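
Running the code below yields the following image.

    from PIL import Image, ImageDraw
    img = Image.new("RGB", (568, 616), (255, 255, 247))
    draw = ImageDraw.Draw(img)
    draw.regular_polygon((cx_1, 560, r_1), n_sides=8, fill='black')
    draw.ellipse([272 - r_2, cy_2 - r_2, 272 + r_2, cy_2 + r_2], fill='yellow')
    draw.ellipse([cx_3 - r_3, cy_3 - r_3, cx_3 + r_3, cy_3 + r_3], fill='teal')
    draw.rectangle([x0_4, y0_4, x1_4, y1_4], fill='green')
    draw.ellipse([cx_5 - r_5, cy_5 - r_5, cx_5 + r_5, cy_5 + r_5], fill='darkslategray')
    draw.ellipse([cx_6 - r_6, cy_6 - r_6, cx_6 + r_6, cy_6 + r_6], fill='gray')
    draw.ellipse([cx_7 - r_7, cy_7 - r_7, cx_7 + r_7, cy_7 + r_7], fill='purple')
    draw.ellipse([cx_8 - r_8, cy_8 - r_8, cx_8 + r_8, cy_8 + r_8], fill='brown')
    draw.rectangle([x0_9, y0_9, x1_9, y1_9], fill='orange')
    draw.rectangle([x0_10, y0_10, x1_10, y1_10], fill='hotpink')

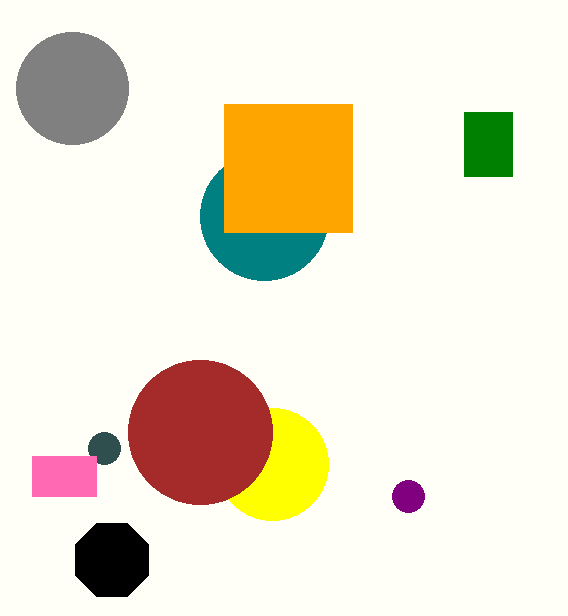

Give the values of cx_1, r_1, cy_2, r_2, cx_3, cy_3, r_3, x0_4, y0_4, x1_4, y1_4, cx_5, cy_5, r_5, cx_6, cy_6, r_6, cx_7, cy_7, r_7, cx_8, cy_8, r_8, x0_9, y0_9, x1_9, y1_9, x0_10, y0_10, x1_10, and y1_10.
cx_1 = 112; r_1 = 40; cy_2 = 464; r_2 = 56; cx_3 = 264; cy_3 = 216; r_3 = 64; x0_4 = 464; y0_4 = 112; x1_4 = 512; y1_4 = 176; cx_5 = 104; cy_5 = 448; r_5 = 16; cx_6 = 72; cy_6 = 88; r_6 = 56; cx_7 = 408; cy_7 = 496; r_7 = 16; cx_8 = 200; cy_8 = 432; r_8 = 72; x0_9 = 224; y0_9 = 104; x1_9 = 352; y1_9 = 232; x0_10 = 32; y0_10 = 456; x1_10 = 96; y1_10 = 496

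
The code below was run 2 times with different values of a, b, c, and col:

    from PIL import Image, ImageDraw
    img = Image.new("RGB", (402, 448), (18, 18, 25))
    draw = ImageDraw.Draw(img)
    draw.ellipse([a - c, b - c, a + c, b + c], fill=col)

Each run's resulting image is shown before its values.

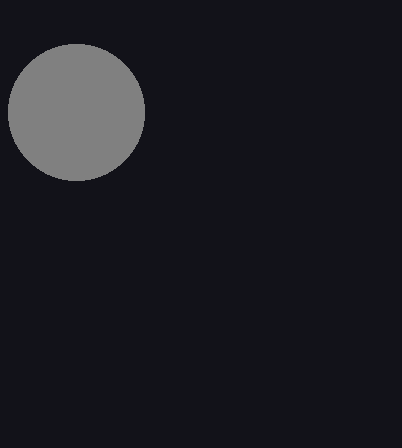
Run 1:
a = 76
b = 112
c = 68
col = 'gray'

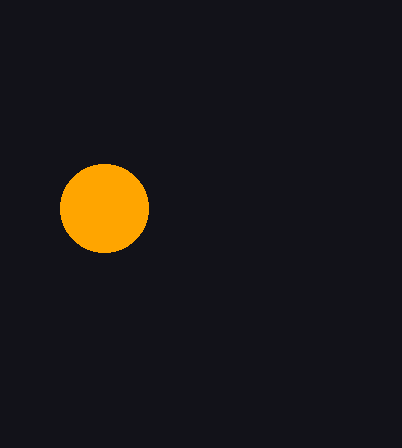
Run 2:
a = 104, b = 208, c = 44, col = 'orange'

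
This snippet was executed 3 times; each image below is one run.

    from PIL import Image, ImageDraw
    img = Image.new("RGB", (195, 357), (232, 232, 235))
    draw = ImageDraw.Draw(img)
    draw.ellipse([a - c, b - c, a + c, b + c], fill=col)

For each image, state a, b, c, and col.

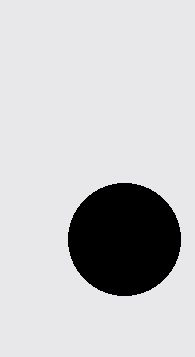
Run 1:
a = 124, b = 239, c = 56, col = 'black'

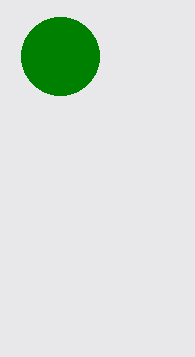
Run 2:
a = 60; b = 56; c = 39; col = 'green'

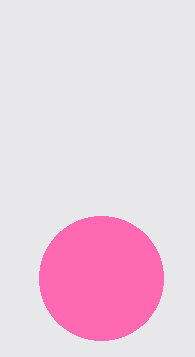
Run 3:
a = 101
b = 278
c = 62
col = 'hotpink'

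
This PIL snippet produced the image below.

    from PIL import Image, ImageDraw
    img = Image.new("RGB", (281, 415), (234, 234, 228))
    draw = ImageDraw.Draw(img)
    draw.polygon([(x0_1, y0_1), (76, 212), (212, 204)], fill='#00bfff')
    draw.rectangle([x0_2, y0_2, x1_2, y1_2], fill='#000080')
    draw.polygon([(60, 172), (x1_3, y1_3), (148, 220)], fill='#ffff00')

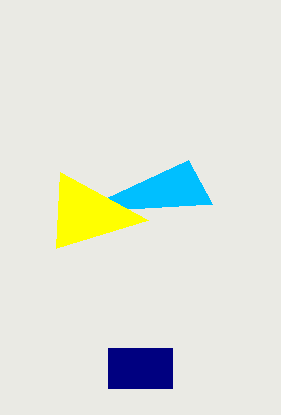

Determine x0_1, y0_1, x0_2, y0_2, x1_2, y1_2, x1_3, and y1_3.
x0_1 = 188, y0_1 = 160, x0_2 = 108, y0_2 = 348, x1_2 = 172, y1_2 = 388, x1_3 = 56, y1_3 = 248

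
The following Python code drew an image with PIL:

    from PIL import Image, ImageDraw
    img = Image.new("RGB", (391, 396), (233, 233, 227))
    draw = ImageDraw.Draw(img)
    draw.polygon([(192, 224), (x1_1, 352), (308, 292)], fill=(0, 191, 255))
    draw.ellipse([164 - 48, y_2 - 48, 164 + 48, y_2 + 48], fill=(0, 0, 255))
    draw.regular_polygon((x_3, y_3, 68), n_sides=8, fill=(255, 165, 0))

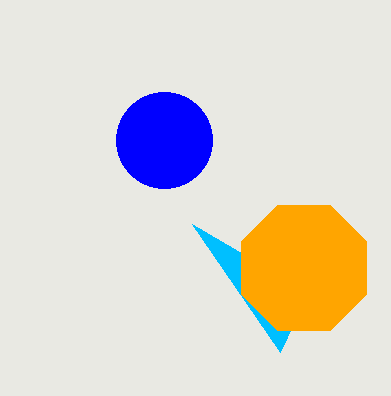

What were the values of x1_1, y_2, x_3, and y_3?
x1_1 = 280, y_2 = 140, x_3 = 304, y_3 = 268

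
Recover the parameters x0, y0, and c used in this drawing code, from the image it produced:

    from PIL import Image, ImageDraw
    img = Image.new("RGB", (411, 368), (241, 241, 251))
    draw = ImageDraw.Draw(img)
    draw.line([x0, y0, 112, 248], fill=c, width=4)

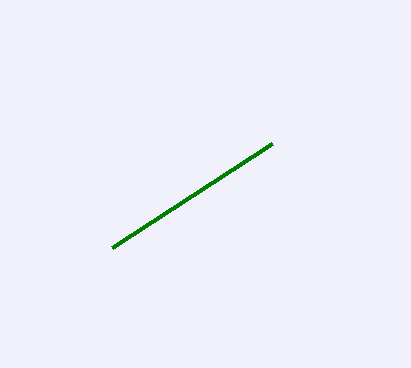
x0 = 272; y0 = 144; c = 'green'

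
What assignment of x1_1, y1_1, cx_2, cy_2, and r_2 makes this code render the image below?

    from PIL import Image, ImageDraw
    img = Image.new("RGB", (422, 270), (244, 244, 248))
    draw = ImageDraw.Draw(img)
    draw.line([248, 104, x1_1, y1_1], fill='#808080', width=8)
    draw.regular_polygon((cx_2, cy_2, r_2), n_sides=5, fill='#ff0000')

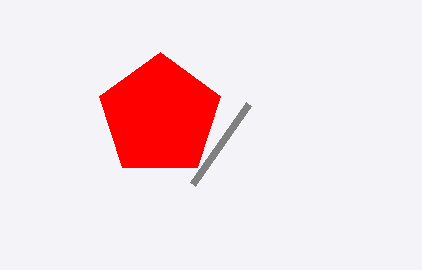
x1_1 = 192, y1_1 = 184, cx_2 = 160, cy_2 = 116, r_2 = 64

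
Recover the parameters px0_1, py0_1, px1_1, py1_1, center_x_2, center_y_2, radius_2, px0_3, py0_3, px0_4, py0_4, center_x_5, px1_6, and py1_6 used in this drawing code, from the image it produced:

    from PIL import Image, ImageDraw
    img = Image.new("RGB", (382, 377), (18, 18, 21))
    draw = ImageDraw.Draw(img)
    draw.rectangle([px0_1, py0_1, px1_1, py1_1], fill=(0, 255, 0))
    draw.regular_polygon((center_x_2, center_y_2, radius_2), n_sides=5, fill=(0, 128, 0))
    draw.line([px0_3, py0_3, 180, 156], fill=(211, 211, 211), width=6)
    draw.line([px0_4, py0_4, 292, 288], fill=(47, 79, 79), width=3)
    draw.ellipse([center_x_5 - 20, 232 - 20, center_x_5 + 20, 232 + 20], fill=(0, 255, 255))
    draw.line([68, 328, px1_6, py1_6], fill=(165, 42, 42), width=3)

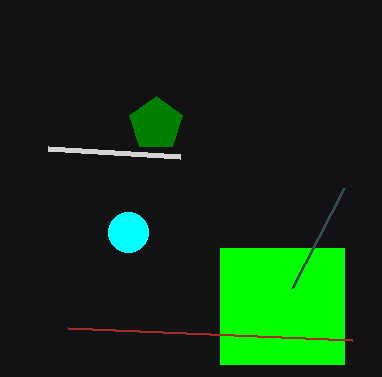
px0_1 = 220; py0_1 = 248; px1_1 = 344; py1_1 = 364; center_x_2 = 156; center_y_2 = 124; radius_2 = 28; px0_3 = 48; py0_3 = 148; px0_4 = 344; py0_4 = 188; center_x_5 = 128; px1_6 = 352; py1_6 = 340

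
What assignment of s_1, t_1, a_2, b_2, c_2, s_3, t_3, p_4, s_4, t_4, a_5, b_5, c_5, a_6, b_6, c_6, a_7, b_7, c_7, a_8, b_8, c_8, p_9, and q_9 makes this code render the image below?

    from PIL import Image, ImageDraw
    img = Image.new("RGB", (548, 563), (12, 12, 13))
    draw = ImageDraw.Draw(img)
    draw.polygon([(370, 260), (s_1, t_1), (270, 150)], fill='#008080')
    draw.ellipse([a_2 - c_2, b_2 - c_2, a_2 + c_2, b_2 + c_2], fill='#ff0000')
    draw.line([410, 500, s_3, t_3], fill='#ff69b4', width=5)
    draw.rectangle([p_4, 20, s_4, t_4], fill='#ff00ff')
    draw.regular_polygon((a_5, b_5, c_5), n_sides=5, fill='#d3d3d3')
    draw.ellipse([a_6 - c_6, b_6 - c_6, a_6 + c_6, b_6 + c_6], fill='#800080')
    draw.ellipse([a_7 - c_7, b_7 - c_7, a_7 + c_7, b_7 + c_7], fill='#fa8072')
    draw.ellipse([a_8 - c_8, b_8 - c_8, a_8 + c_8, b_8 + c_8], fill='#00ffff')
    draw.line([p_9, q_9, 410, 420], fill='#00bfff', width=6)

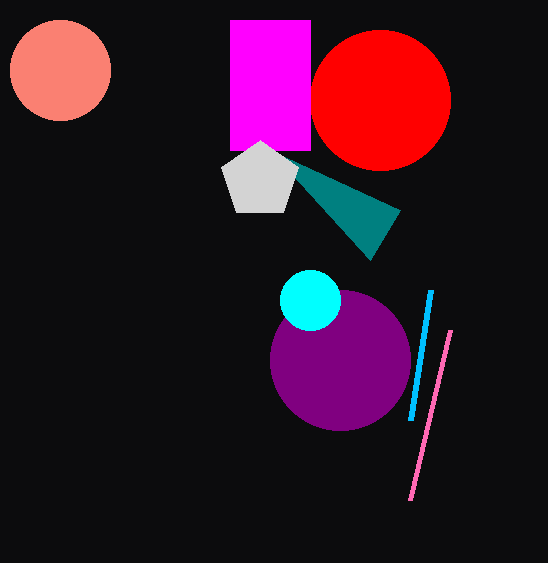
s_1 = 400
t_1 = 210
a_2 = 380
b_2 = 100
c_2 = 70
s_3 = 450
t_3 = 330
p_4 = 230
s_4 = 310
t_4 = 150
a_5 = 260
b_5 = 180
c_5 = 40
a_6 = 340
b_6 = 360
c_6 = 70
a_7 = 60
b_7 = 70
c_7 = 50
a_8 = 310
b_8 = 300
c_8 = 30
p_9 = 430
q_9 = 290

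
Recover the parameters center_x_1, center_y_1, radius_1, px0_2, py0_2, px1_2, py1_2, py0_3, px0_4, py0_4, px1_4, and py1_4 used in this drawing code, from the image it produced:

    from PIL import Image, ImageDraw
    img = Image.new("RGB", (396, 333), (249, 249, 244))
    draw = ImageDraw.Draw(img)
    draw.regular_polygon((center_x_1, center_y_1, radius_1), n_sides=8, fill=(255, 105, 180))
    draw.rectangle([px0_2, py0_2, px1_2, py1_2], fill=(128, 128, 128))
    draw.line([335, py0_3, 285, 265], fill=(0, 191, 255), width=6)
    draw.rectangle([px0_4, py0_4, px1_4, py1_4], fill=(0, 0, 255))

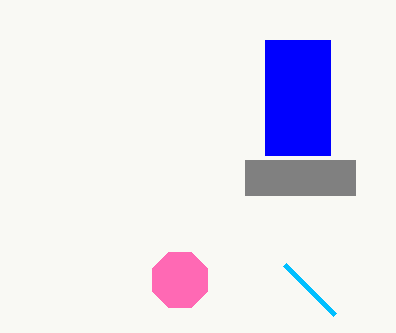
center_x_1 = 180
center_y_1 = 280
radius_1 = 30
px0_2 = 245
py0_2 = 160
px1_2 = 355
py1_2 = 195
py0_3 = 315
px0_4 = 265
py0_4 = 40
px1_4 = 330
py1_4 = 155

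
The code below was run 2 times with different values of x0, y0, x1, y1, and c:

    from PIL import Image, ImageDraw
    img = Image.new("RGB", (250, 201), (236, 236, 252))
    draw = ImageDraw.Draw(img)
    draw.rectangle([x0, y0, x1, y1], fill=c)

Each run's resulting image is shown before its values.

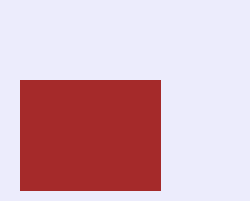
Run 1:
x0 = 20, y0 = 80, x1 = 160, y1 = 190, c = 'brown'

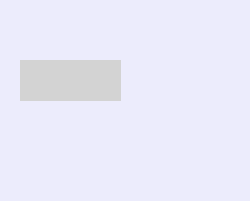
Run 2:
x0 = 20; y0 = 60; x1 = 120; y1 = 100; c = 'lightgray'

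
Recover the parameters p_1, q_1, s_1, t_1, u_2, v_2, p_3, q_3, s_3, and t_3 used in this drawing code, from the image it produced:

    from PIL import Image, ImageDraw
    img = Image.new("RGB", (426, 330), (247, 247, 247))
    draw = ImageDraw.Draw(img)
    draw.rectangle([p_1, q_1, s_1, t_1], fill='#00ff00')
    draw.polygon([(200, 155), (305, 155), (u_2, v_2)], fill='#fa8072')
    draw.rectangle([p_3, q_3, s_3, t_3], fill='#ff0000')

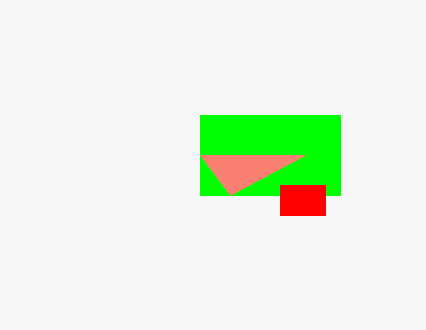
p_1 = 200, q_1 = 115, s_1 = 340, t_1 = 195, u_2 = 230, v_2 = 195, p_3 = 280, q_3 = 185, s_3 = 325, t_3 = 215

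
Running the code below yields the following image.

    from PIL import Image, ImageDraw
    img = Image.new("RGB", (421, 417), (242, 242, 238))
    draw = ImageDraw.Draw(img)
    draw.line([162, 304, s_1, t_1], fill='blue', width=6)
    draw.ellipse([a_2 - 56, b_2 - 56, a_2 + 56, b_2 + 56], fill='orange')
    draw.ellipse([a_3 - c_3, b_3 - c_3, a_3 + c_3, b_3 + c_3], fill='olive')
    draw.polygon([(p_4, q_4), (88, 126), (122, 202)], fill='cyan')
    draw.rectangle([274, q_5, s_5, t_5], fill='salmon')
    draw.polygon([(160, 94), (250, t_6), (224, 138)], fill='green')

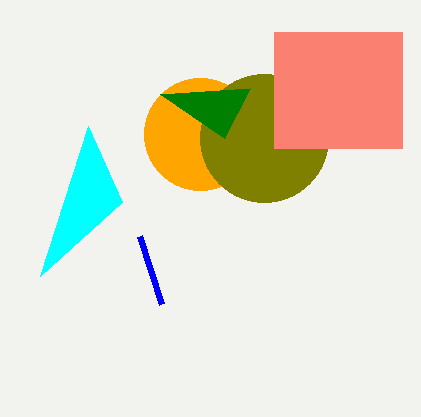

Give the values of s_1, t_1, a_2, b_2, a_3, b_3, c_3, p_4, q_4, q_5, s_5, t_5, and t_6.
s_1 = 140; t_1 = 236; a_2 = 200; b_2 = 134; a_3 = 264; b_3 = 138; c_3 = 64; p_4 = 40; q_4 = 276; q_5 = 32; s_5 = 402; t_5 = 148; t_6 = 88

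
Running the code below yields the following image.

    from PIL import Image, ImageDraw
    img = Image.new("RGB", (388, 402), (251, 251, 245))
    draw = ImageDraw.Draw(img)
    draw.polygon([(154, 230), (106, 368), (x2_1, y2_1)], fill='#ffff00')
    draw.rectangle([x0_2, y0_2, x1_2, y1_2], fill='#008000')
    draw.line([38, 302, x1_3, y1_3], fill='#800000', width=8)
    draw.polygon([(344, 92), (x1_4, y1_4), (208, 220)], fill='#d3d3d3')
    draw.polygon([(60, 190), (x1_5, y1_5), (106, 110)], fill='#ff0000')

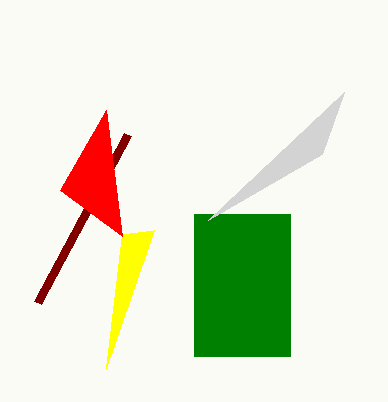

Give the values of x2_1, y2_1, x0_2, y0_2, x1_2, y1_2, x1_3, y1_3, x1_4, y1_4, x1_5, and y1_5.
x2_1 = 122
y2_1 = 234
x0_2 = 194
y0_2 = 214
x1_2 = 290
y1_2 = 356
x1_3 = 128
y1_3 = 134
x1_4 = 322
y1_4 = 154
x1_5 = 122
y1_5 = 236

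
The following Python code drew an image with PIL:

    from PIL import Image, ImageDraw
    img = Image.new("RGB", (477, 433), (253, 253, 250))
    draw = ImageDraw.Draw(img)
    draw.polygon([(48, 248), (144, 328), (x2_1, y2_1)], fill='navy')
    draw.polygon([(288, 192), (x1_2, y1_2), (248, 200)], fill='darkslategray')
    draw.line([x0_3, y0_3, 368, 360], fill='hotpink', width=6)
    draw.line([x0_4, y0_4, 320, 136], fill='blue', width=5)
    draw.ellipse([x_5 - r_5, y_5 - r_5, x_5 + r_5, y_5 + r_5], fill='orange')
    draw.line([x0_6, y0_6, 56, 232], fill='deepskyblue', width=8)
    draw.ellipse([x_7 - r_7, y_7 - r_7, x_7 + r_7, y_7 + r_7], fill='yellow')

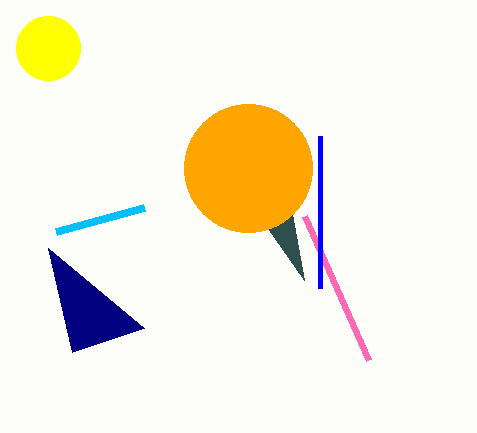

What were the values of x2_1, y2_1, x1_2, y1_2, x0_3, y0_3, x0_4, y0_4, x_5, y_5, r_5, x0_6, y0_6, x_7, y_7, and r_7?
x2_1 = 72, y2_1 = 352, x1_2 = 304, y1_2 = 280, x0_3 = 304, y0_3 = 216, x0_4 = 320, y0_4 = 288, x_5 = 248, y_5 = 168, r_5 = 64, x0_6 = 144, y0_6 = 208, x_7 = 48, y_7 = 48, r_7 = 32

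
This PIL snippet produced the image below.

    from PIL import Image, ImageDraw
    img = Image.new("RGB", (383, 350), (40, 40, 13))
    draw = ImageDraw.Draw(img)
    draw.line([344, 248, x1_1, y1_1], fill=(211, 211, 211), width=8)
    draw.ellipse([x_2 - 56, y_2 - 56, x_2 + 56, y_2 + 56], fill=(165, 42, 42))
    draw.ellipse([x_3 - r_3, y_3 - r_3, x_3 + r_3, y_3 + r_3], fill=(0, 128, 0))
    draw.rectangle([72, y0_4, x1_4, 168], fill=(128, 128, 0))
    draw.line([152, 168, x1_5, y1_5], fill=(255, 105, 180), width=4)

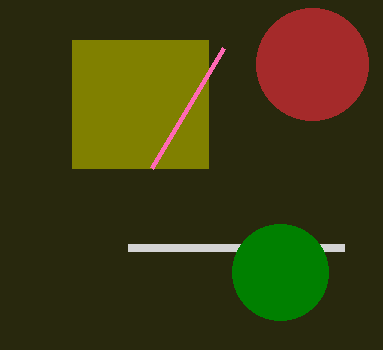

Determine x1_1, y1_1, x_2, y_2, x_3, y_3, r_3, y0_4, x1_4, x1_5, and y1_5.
x1_1 = 128; y1_1 = 248; x_2 = 312; y_2 = 64; x_3 = 280; y_3 = 272; r_3 = 48; y0_4 = 40; x1_4 = 208; x1_5 = 224; y1_5 = 48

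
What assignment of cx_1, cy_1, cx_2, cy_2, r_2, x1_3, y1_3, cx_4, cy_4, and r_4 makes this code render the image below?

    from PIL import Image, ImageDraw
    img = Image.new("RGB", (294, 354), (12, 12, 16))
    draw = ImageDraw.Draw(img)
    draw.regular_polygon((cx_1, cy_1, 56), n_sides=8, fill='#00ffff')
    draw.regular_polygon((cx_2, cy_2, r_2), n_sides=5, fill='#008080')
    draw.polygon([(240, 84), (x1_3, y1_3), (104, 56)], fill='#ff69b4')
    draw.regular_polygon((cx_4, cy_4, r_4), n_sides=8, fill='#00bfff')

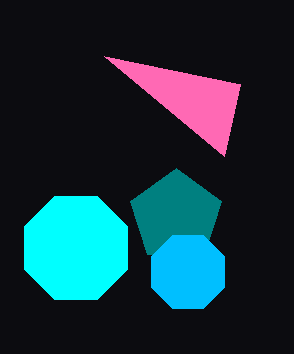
cx_1 = 76, cy_1 = 248, cx_2 = 176, cy_2 = 216, r_2 = 48, x1_3 = 224, y1_3 = 156, cx_4 = 188, cy_4 = 272, r_4 = 40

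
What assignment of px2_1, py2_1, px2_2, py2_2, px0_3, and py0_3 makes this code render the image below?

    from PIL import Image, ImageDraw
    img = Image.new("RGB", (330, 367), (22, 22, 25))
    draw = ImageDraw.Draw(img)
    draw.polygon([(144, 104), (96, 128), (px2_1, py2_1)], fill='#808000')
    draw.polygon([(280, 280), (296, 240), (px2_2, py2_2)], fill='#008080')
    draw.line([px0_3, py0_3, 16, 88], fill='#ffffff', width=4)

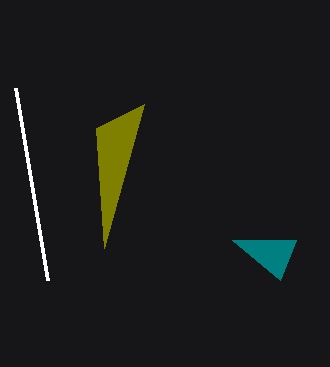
px2_1 = 104; py2_1 = 248; px2_2 = 232; py2_2 = 240; px0_3 = 48; py0_3 = 280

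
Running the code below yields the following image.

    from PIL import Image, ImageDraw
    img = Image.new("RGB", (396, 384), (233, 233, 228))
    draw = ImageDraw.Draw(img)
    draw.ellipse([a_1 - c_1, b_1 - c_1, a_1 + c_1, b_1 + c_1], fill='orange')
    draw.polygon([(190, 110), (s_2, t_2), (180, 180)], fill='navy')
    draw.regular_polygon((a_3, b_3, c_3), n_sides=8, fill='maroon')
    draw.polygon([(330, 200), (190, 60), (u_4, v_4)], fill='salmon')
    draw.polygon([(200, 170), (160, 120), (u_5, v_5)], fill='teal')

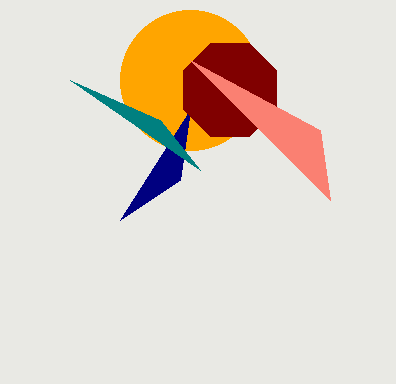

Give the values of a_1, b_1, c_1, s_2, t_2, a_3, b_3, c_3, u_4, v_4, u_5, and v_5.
a_1 = 190
b_1 = 80
c_1 = 70
s_2 = 120
t_2 = 220
a_3 = 230
b_3 = 90
c_3 = 50
u_4 = 320
v_4 = 130
u_5 = 70
v_5 = 80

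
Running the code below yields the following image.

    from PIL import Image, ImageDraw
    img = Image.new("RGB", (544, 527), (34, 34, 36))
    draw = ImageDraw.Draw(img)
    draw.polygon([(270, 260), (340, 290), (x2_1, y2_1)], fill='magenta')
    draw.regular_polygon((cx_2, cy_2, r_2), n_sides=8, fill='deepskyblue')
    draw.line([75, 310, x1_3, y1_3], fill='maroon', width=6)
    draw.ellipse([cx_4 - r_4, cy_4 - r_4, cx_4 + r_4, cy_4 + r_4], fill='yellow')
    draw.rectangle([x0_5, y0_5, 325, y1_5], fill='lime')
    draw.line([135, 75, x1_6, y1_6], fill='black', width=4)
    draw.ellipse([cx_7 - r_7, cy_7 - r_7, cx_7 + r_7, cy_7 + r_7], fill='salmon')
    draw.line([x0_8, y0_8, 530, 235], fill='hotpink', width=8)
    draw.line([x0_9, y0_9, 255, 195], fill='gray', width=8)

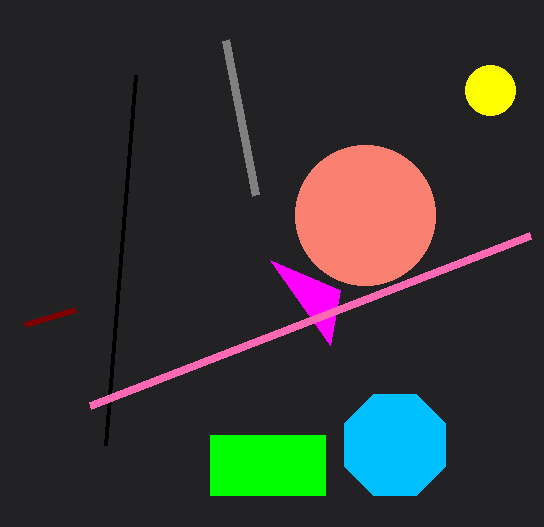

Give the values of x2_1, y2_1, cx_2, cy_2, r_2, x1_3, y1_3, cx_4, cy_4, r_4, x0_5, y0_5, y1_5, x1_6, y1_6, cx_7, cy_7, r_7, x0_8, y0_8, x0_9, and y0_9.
x2_1 = 330
y2_1 = 345
cx_2 = 395
cy_2 = 445
r_2 = 55
x1_3 = 25
y1_3 = 325
cx_4 = 490
cy_4 = 90
r_4 = 25
x0_5 = 210
y0_5 = 435
y1_5 = 495
x1_6 = 105
y1_6 = 445
cx_7 = 365
cy_7 = 215
r_7 = 70
x0_8 = 90
y0_8 = 405
x0_9 = 225
y0_9 = 40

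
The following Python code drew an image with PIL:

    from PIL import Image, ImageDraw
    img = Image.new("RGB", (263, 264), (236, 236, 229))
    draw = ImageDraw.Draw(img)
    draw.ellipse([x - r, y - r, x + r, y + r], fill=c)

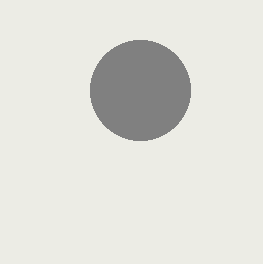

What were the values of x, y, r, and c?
x = 140
y = 90
r = 50
c = 'gray'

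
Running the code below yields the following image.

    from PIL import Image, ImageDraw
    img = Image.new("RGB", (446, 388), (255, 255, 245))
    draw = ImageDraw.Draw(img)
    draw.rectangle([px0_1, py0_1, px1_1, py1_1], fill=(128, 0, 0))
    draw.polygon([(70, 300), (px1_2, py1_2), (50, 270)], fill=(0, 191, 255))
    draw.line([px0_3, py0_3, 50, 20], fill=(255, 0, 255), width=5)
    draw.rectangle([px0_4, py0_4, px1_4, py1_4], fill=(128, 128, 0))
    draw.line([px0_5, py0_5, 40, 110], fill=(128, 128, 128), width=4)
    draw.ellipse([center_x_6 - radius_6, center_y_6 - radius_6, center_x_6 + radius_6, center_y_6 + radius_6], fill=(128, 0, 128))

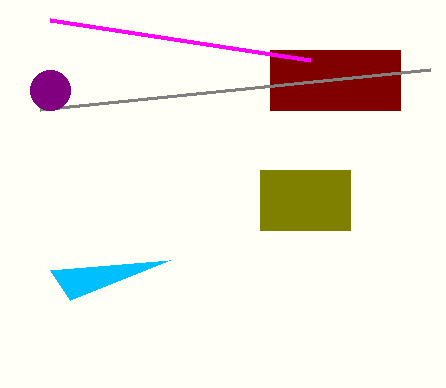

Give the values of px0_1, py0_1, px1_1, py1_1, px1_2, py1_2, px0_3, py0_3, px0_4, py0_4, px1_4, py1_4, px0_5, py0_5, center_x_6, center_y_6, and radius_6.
px0_1 = 270
py0_1 = 50
px1_1 = 400
py1_1 = 110
px1_2 = 170
py1_2 = 260
px0_3 = 310
py0_3 = 60
px0_4 = 260
py0_4 = 170
px1_4 = 350
py1_4 = 230
px0_5 = 430
py0_5 = 70
center_x_6 = 50
center_y_6 = 90
radius_6 = 20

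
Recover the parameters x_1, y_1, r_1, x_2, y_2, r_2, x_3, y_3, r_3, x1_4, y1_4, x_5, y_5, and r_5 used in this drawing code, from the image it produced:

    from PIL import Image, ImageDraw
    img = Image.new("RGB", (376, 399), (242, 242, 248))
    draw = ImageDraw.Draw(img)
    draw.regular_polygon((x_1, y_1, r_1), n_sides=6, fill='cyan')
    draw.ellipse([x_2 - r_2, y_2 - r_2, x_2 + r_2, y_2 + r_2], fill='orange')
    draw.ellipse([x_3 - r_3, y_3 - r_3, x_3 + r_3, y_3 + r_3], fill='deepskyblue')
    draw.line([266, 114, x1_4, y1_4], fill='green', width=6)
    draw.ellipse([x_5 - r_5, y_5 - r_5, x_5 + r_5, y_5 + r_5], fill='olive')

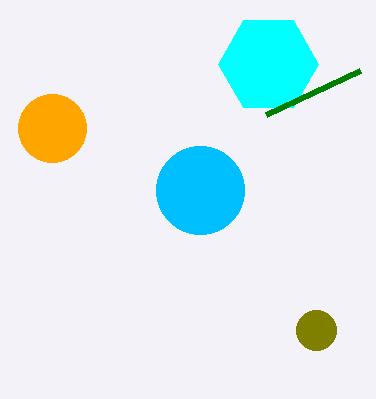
x_1 = 268, y_1 = 64, r_1 = 50, x_2 = 52, y_2 = 128, r_2 = 34, x_3 = 200, y_3 = 190, r_3 = 44, x1_4 = 360, y1_4 = 70, x_5 = 316, y_5 = 330, r_5 = 20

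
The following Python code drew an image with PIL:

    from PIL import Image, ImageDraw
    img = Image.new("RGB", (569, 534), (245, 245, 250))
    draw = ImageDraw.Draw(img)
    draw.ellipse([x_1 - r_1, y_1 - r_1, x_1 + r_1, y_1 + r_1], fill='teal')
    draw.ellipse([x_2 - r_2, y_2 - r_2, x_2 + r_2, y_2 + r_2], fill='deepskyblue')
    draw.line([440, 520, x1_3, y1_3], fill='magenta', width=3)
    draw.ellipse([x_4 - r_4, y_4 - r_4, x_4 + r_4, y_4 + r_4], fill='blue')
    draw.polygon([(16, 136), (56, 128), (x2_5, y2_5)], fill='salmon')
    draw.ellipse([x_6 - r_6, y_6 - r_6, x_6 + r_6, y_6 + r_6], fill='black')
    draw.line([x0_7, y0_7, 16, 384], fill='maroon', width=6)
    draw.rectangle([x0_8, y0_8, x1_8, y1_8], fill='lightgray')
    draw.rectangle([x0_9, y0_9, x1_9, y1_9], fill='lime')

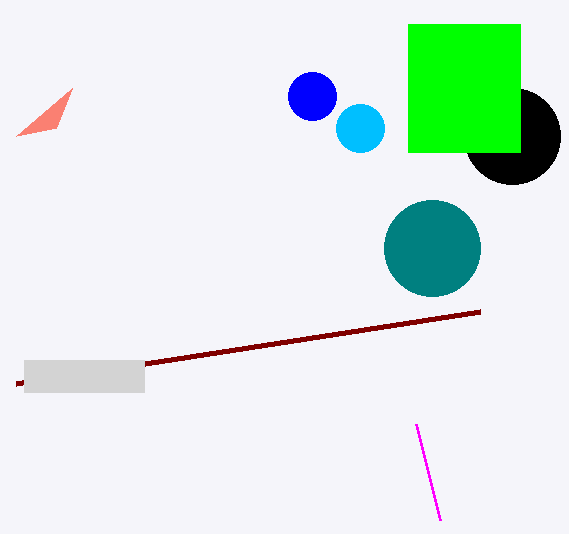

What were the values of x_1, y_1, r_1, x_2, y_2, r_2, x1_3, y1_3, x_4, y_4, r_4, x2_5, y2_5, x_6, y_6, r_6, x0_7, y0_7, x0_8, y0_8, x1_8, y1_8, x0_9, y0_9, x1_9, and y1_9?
x_1 = 432; y_1 = 248; r_1 = 48; x_2 = 360; y_2 = 128; r_2 = 24; x1_3 = 416; y1_3 = 424; x_4 = 312; y_4 = 96; r_4 = 24; x2_5 = 72; y2_5 = 88; x_6 = 512; y_6 = 136; r_6 = 48; x0_7 = 480; y0_7 = 312; x0_8 = 24; y0_8 = 360; x1_8 = 144; y1_8 = 392; x0_9 = 408; y0_9 = 24; x1_9 = 520; y1_9 = 152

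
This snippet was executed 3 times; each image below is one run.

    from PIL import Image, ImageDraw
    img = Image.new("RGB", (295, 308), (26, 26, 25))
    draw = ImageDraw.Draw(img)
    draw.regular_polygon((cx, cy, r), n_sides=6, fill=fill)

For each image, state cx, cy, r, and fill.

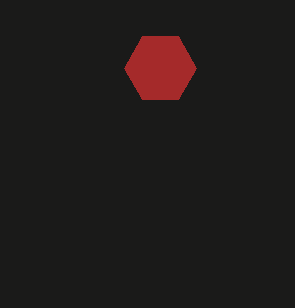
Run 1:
cx = 160, cy = 68, r = 36, fill = 'brown'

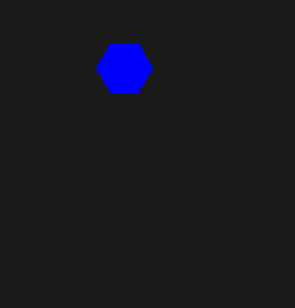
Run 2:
cx = 124
cy = 68
r = 28
fill = 'blue'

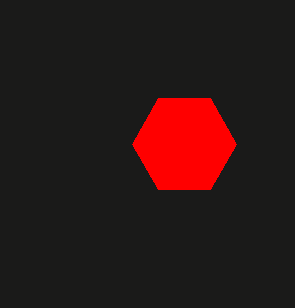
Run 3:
cx = 184, cy = 144, r = 52, fill = 'red'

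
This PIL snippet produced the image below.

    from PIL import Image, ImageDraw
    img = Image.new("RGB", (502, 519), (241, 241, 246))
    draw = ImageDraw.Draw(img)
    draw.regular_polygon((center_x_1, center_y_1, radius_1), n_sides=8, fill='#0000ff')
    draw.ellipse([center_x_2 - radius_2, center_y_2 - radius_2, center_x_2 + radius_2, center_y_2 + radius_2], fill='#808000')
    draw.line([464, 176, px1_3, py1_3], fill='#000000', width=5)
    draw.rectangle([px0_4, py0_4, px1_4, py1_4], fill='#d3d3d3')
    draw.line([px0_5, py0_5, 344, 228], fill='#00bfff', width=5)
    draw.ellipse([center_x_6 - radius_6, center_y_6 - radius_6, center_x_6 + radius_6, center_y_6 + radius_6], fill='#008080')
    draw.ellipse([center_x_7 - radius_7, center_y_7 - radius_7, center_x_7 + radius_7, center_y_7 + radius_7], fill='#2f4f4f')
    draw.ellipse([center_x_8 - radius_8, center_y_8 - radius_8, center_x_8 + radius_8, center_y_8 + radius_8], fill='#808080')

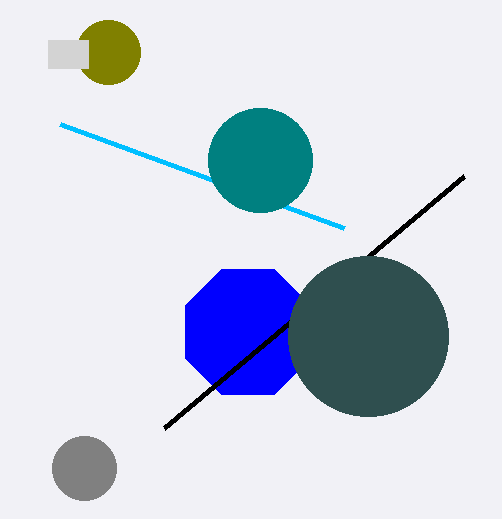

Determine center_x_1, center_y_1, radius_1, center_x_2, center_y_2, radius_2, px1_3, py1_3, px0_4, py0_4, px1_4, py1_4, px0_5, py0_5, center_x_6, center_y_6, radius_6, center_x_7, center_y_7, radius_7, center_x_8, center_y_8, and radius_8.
center_x_1 = 248; center_y_1 = 332; radius_1 = 68; center_x_2 = 108; center_y_2 = 52; radius_2 = 32; px1_3 = 164; py1_3 = 428; px0_4 = 48; py0_4 = 40; px1_4 = 88; py1_4 = 68; px0_5 = 60; py0_5 = 124; center_x_6 = 260; center_y_6 = 160; radius_6 = 52; center_x_7 = 368; center_y_7 = 336; radius_7 = 80; center_x_8 = 84; center_y_8 = 468; radius_8 = 32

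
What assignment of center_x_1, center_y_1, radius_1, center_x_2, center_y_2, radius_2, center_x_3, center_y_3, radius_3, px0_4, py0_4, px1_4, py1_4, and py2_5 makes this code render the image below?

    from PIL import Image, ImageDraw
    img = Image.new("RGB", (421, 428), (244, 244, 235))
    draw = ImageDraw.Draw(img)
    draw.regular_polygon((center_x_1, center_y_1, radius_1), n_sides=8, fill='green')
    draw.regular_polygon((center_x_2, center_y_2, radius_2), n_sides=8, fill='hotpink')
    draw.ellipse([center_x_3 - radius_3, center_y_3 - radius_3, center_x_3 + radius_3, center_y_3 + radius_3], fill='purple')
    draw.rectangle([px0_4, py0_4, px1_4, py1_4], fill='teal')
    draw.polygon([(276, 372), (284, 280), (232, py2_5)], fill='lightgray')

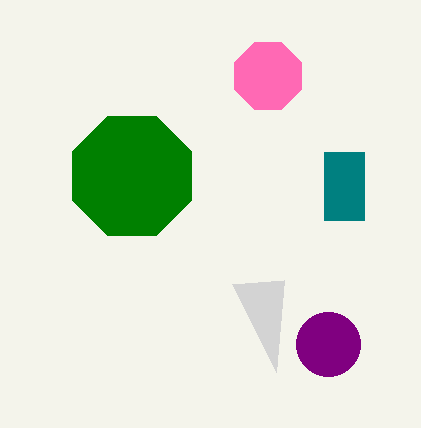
center_x_1 = 132
center_y_1 = 176
radius_1 = 64
center_x_2 = 268
center_y_2 = 76
radius_2 = 36
center_x_3 = 328
center_y_3 = 344
radius_3 = 32
px0_4 = 324
py0_4 = 152
px1_4 = 364
py1_4 = 220
py2_5 = 284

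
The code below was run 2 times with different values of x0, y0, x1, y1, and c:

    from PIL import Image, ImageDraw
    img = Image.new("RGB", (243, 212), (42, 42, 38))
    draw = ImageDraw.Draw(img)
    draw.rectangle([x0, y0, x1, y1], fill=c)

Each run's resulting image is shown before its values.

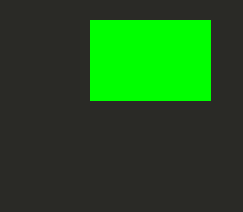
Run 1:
x0 = 90, y0 = 20, x1 = 210, y1 = 100, c = 'lime'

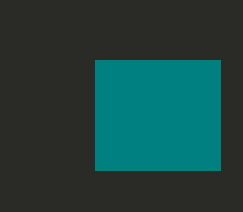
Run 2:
x0 = 95; y0 = 60; x1 = 220; y1 = 170; c = 'teal'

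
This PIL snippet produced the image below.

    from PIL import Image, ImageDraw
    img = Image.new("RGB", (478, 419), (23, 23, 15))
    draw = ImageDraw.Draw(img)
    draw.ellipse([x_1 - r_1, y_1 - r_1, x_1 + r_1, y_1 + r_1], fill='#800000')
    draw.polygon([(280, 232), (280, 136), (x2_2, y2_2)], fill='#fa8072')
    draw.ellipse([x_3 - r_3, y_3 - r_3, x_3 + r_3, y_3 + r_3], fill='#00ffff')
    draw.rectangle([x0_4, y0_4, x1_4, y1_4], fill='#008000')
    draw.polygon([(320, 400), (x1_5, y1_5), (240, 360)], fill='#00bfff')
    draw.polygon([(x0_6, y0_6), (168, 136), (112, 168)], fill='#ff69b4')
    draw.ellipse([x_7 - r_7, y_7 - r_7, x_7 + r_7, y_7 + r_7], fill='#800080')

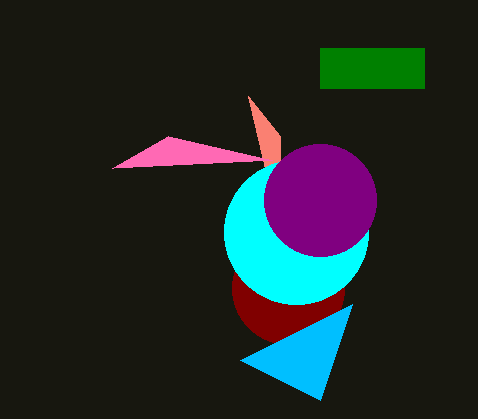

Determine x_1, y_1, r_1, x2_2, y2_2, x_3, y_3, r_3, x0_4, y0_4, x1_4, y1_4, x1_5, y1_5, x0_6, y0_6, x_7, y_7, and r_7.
x_1 = 288
y_1 = 288
r_1 = 56
x2_2 = 248
y2_2 = 96
x_3 = 296
y_3 = 232
r_3 = 72
x0_4 = 320
y0_4 = 48
x1_4 = 424
y1_4 = 88
x1_5 = 352
y1_5 = 304
x0_6 = 272
y0_6 = 160
x_7 = 320
y_7 = 200
r_7 = 56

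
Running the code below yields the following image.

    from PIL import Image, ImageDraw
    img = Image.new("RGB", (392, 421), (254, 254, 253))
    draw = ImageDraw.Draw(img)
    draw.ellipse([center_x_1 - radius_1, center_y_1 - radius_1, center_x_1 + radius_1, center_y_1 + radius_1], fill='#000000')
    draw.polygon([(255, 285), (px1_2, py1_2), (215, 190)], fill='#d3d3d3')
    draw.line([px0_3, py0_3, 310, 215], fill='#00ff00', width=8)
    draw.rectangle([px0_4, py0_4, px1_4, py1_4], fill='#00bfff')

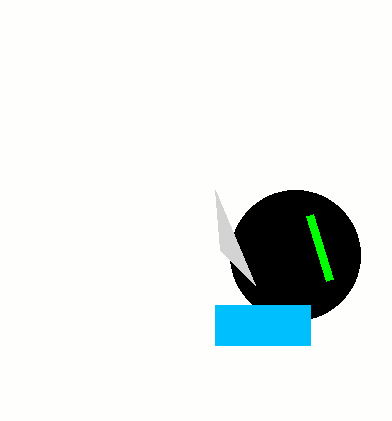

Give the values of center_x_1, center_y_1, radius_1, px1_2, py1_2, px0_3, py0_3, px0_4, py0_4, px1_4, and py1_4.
center_x_1 = 295; center_y_1 = 255; radius_1 = 65; px1_2 = 220; py1_2 = 250; px0_3 = 330; py0_3 = 280; px0_4 = 215; py0_4 = 305; px1_4 = 310; py1_4 = 345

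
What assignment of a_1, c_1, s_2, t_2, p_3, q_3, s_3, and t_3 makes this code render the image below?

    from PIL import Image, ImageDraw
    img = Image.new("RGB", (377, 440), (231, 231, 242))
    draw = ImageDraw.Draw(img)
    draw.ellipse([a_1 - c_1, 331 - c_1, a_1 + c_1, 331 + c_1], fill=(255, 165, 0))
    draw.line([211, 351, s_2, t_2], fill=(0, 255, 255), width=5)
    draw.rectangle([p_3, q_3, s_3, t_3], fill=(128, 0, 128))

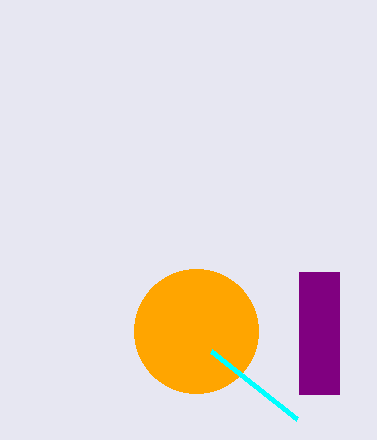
a_1 = 196
c_1 = 62
s_2 = 297
t_2 = 419
p_3 = 299
q_3 = 272
s_3 = 339
t_3 = 394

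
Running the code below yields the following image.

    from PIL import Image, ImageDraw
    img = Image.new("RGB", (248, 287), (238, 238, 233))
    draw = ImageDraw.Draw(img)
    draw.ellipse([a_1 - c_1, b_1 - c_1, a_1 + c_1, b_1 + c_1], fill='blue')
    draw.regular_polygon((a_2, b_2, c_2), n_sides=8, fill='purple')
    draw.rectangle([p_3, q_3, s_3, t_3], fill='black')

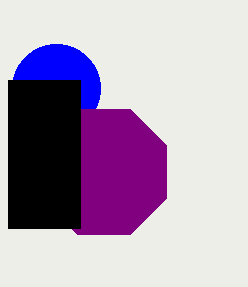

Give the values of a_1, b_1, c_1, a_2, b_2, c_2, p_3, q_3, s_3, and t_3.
a_1 = 56, b_1 = 88, c_1 = 44, a_2 = 104, b_2 = 172, c_2 = 68, p_3 = 8, q_3 = 80, s_3 = 80, t_3 = 228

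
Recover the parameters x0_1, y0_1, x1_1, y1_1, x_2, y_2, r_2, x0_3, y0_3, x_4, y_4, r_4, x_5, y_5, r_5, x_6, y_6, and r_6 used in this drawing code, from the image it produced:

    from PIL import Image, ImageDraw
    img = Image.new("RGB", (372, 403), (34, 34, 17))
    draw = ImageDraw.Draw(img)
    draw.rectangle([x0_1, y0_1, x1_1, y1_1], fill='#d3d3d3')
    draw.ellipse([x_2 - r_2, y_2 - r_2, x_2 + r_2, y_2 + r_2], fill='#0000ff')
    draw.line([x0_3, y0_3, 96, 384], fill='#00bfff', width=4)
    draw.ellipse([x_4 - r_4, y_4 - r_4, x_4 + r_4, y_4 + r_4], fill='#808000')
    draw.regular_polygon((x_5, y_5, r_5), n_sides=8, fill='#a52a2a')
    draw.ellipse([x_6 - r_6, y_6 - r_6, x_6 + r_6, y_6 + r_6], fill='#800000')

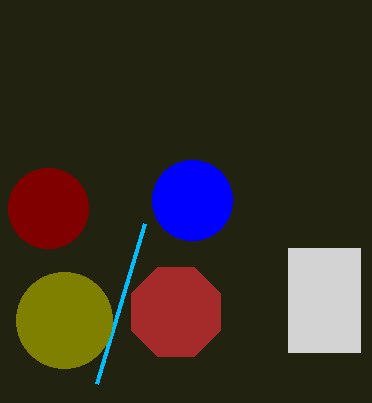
x0_1 = 288
y0_1 = 248
x1_1 = 360
y1_1 = 352
x_2 = 192
y_2 = 200
r_2 = 40
x0_3 = 144
y0_3 = 224
x_4 = 64
y_4 = 320
r_4 = 48
x_5 = 176
y_5 = 312
r_5 = 48
x_6 = 48
y_6 = 208
r_6 = 40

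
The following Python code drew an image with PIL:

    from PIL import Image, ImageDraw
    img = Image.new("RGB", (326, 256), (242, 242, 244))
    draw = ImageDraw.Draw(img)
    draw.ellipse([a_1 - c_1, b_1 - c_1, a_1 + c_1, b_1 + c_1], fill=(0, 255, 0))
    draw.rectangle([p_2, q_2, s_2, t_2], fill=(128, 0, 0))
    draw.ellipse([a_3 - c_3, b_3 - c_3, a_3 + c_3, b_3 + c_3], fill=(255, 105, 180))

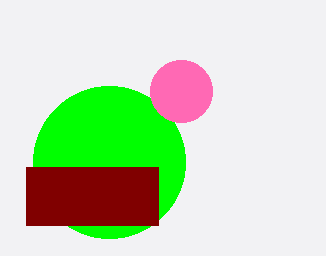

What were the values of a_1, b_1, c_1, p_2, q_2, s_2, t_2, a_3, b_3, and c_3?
a_1 = 109, b_1 = 162, c_1 = 76, p_2 = 26, q_2 = 167, s_2 = 158, t_2 = 225, a_3 = 181, b_3 = 91, c_3 = 31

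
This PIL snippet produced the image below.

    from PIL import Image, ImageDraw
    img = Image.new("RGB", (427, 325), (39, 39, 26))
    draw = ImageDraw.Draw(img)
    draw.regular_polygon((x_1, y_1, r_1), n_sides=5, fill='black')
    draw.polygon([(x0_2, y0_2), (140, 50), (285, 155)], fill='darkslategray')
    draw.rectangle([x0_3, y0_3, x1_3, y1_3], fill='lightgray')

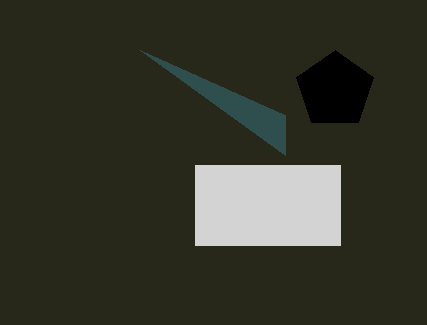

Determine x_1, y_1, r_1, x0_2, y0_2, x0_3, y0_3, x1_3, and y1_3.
x_1 = 335, y_1 = 90, r_1 = 40, x0_2 = 285, y0_2 = 115, x0_3 = 195, y0_3 = 165, x1_3 = 340, y1_3 = 245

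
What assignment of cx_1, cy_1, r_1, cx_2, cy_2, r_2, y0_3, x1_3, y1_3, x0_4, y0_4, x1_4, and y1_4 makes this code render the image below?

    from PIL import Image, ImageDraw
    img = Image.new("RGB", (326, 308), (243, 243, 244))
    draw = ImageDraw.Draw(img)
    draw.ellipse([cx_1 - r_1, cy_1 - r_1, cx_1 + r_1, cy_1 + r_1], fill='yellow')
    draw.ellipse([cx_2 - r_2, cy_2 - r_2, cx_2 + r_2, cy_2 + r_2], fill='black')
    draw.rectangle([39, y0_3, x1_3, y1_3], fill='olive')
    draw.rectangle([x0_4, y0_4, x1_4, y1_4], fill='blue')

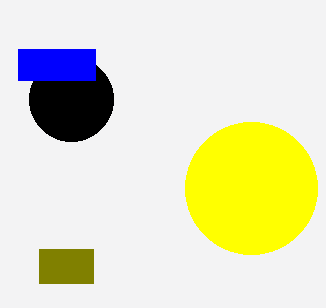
cx_1 = 251; cy_1 = 188; r_1 = 66; cx_2 = 71; cy_2 = 99; r_2 = 42; y0_3 = 249; x1_3 = 93; y1_3 = 283; x0_4 = 18; y0_4 = 49; x1_4 = 95; y1_4 = 80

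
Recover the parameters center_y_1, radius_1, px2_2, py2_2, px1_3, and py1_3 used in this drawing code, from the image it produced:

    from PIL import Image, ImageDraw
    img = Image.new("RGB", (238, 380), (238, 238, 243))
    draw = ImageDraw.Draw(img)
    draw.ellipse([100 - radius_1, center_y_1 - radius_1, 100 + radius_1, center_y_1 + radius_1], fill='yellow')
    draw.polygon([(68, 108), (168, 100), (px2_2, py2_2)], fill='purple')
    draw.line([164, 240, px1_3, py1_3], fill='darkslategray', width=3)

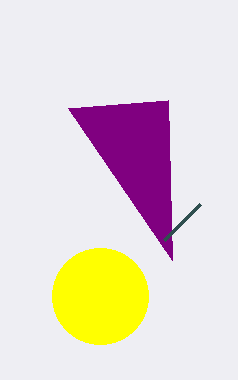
center_y_1 = 296
radius_1 = 48
px2_2 = 172
py2_2 = 260
px1_3 = 200
py1_3 = 204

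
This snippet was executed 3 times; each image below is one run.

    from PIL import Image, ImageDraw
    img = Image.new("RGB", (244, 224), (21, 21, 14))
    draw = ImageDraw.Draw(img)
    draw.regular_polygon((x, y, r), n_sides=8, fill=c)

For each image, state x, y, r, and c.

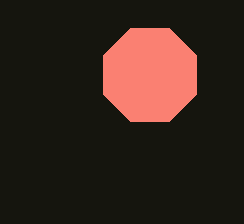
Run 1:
x = 150, y = 75, r = 50, c = 'salmon'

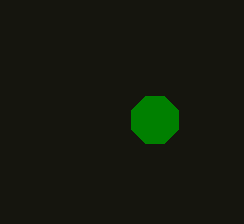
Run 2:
x = 155, y = 120, r = 25, c = 'green'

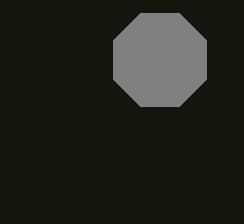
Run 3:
x = 160; y = 60; r = 50; c = 'gray'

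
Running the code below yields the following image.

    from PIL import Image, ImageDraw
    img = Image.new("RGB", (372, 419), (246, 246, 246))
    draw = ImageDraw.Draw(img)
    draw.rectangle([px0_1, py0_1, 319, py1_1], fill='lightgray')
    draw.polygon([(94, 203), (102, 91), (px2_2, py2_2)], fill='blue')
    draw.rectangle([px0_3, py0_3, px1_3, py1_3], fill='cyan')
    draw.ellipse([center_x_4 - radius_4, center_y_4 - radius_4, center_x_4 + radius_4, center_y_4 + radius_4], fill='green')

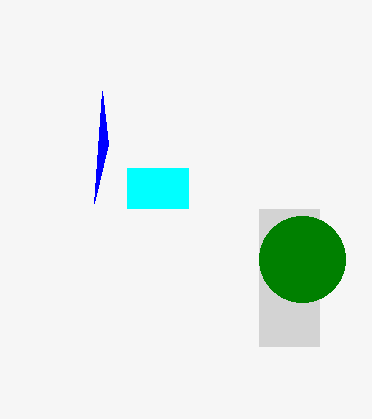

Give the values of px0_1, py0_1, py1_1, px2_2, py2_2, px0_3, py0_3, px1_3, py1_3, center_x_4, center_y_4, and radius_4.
px0_1 = 259
py0_1 = 209
py1_1 = 346
px2_2 = 108
py2_2 = 144
px0_3 = 127
py0_3 = 168
px1_3 = 188
py1_3 = 208
center_x_4 = 302
center_y_4 = 259
radius_4 = 43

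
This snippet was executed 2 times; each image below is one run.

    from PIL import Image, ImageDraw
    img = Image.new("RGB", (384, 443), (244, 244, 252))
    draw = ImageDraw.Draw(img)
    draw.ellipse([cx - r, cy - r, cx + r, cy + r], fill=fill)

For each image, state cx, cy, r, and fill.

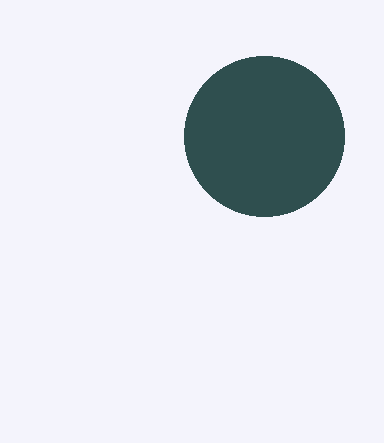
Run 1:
cx = 264; cy = 136; r = 80; fill = 'darkslategray'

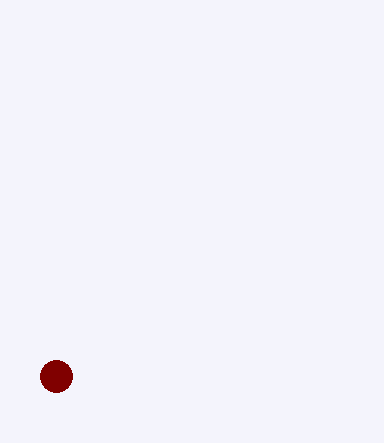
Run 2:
cx = 56; cy = 376; r = 16; fill = 'maroon'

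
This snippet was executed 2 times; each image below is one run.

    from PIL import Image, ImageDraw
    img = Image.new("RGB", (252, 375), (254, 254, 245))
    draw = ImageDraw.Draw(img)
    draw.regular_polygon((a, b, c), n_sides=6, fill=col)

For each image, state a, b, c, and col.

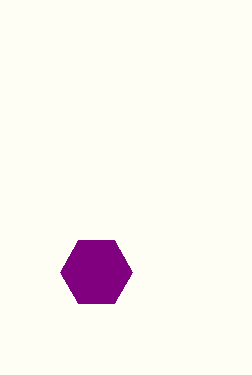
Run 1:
a = 96
b = 272
c = 36
col = 'purple'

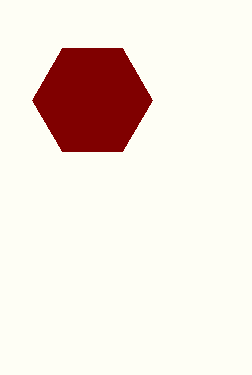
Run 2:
a = 92, b = 100, c = 60, col = 'maroon'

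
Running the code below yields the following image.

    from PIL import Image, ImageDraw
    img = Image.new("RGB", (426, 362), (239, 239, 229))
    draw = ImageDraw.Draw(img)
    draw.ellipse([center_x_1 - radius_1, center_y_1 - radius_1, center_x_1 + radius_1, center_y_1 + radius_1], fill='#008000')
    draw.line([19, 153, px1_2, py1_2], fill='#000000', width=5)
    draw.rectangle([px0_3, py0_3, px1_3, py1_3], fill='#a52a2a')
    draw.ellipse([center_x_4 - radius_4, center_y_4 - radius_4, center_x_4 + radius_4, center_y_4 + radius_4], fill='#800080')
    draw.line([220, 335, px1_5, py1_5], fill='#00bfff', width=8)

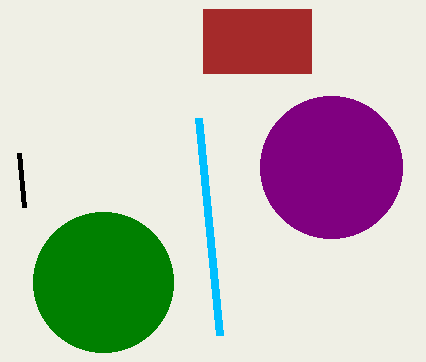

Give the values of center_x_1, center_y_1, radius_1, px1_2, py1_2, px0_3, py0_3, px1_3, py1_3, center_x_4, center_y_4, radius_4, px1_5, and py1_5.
center_x_1 = 103
center_y_1 = 282
radius_1 = 70
px1_2 = 24
py1_2 = 207
px0_3 = 203
py0_3 = 9
px1_3 = 311
py1_3 = 73
center_x_4 = 331
center_y_4 = 167
radius_4 = 71
px1_5 = 199
py1_5 = 118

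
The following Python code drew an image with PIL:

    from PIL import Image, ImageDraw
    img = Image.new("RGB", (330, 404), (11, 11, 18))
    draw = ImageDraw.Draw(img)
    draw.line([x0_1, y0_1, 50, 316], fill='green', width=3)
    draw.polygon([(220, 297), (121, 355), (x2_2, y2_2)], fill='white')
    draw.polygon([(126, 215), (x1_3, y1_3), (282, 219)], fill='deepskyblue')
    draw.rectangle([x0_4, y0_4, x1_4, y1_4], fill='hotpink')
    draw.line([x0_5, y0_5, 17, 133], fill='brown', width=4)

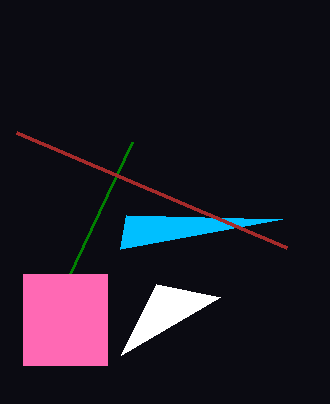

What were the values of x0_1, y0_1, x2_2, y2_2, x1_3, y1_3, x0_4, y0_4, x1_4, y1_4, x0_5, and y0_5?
x0_1 = 132; y0_1 = 142; x2_2 = 156; y2_2 = 284; x1_3 = 120; y1_3 = 249; x0_4 = 23; y0_4 = 274; x1_4 = 107; y1_4 = 365; x0_5 = 287; y0_5 = 248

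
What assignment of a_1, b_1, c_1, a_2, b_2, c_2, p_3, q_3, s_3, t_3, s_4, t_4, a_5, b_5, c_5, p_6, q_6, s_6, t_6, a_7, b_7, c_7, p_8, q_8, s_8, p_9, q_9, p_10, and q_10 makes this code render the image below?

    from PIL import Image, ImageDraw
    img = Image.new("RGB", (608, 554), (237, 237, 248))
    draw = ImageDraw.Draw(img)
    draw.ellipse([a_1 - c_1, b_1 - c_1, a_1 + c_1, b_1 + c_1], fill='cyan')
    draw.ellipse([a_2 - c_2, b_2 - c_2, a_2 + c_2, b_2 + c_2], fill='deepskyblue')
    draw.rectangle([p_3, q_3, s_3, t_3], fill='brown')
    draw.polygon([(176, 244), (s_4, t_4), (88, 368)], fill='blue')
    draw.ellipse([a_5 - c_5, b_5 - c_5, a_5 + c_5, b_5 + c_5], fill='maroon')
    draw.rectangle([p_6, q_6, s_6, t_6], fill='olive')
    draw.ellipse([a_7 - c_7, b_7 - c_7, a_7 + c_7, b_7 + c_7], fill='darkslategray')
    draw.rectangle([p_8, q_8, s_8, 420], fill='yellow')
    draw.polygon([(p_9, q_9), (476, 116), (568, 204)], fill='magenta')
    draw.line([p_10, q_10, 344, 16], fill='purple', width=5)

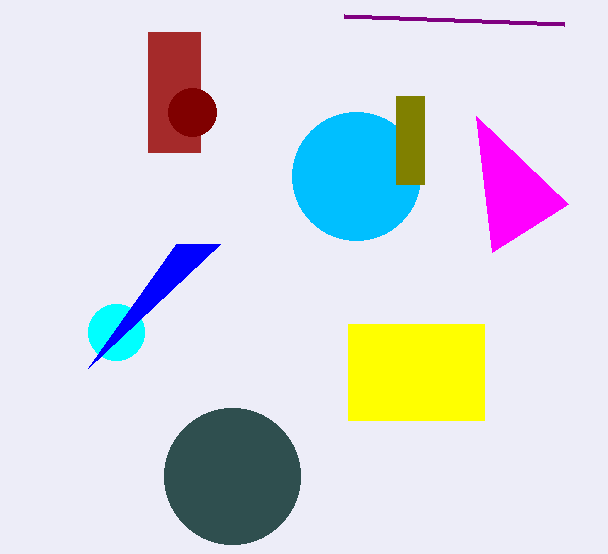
a_1 = 116, b_1 = 332, c_1 = 28, a_2 = 356, b_2 = 176, c_2 = 64, p_3 = 148, q_3 = 32, s_3 = 200, t_3 = 152, s_4 = 220, t_4 = 244, a_5 = 192, b_5 = 112, c_5 = 24, p_6 = 396, q_6 = 96, s_6 = 424, t_6 = 184, a_7 = 232, b_7 = 476, c_7 = 68, p_8 = 348, q_8 = 324, s_8 = 484, p_9 = 492, q_9 = 252, p_10 = 564, q_10 = 24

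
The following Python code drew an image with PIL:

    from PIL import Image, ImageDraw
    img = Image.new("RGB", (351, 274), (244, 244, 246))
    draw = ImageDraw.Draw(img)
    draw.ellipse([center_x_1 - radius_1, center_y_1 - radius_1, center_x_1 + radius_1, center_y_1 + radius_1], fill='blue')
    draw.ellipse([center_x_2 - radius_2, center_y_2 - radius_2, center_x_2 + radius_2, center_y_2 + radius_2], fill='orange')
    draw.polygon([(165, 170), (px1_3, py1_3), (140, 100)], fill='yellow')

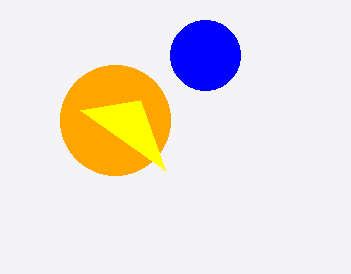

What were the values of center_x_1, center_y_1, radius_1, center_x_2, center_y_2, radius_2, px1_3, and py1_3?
center_x_1 = 205, center_y_1 = 55, radius_1 = 35, center_x_2 = 115, center_y_2 = 120, radius_2 = 55, px1_3 = 80, py1_3 = 110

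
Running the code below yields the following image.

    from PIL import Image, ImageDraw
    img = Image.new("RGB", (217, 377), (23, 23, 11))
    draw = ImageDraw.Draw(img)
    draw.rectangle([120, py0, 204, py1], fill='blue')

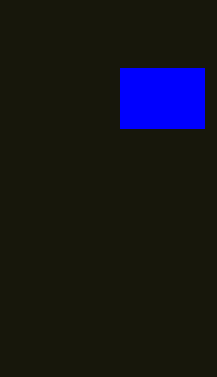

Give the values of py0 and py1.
py0 = 68; py1 = 128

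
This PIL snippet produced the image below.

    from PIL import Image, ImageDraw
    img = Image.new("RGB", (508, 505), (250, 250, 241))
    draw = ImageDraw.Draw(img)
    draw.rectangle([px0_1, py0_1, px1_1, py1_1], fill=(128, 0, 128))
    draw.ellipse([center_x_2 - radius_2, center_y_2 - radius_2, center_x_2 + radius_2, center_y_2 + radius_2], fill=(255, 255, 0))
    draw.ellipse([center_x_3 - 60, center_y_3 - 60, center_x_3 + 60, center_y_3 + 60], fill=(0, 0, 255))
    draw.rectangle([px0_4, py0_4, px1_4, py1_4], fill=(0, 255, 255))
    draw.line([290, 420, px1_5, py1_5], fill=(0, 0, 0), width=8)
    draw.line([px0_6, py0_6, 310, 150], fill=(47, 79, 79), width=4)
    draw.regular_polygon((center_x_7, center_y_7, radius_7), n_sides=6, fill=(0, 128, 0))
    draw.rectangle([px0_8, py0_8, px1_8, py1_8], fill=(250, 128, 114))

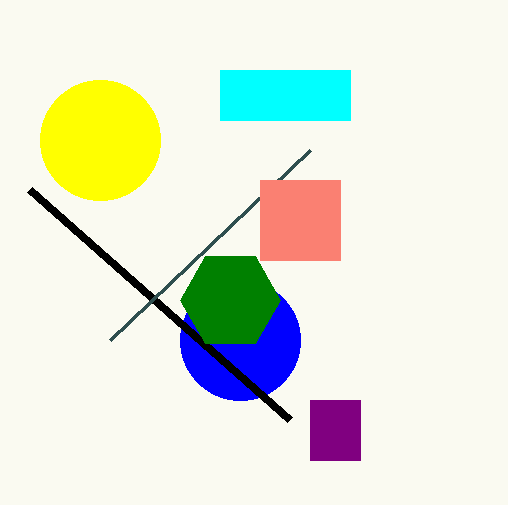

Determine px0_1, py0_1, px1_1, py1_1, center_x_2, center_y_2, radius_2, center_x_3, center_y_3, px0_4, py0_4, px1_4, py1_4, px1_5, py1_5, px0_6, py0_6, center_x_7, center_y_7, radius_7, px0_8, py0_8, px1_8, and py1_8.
px0_1 = 310, py0_1 = 400, px1_1 = 360, py1_1 = 460, center_x_2 = 100, center_y_2 = 140, radius_2 = 60, center_x_3 = 240, center_y_3 = 340, px0_4 = 220, py0_4 = 70, px1_4 = 350, py1_4 = 120, px1_5 = 30, py1_5 = 190, px0_6 = 110, py0_6 = 340, center_x_7 = 230, center_y_7 = 300, radius_7 = 50, px0_8 = 260, py0_8 = 180, px1_8 = 340, py1_8 = 260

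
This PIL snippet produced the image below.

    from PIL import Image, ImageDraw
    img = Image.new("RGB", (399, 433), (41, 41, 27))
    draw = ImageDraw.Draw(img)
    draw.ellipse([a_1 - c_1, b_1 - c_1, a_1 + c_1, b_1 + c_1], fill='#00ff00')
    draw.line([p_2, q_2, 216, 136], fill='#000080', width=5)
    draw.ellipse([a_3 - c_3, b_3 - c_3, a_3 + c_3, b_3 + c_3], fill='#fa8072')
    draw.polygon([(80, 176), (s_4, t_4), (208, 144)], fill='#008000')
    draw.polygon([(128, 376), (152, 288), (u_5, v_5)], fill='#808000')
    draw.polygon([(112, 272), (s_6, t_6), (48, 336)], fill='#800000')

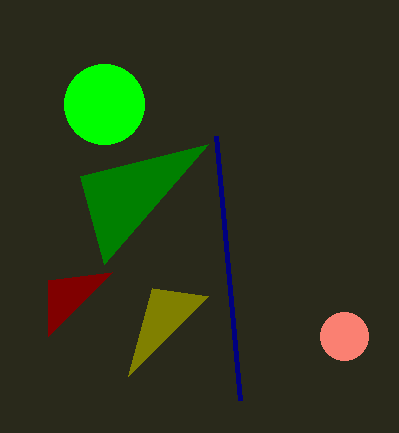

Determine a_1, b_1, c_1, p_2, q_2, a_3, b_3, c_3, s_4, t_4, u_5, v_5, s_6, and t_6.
a_1 = 104; b_1 = 104; c_1 = 40; p_2 = 240; q_2 = 400; a_3 = 344; b_3 = 336; c_3 = 24; s_4 = 104; t_4 = 264; u_5 = 208; v_5 = 296; s_6 = 48; t_6 = 280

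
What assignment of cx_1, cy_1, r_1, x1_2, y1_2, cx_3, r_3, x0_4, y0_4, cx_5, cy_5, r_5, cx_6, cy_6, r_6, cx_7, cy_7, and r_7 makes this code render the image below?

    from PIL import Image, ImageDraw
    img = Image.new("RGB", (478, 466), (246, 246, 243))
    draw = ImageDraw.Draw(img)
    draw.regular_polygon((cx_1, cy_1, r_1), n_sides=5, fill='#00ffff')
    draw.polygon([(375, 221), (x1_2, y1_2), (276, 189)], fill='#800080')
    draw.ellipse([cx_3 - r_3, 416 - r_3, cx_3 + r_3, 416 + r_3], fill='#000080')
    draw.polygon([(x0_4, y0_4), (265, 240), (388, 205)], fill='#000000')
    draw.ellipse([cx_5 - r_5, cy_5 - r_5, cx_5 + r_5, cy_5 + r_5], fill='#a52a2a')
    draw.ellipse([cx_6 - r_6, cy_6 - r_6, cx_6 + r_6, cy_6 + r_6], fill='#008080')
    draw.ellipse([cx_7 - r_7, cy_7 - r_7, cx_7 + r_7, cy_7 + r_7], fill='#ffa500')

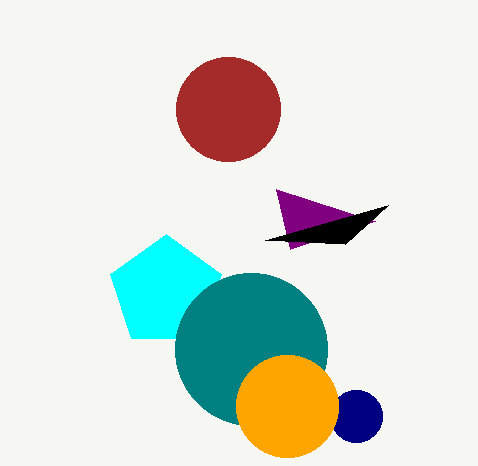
cx_1 = 166
cy_1 = 292
r_1 = 58
x1_2 = 290
y1_2 = 249
cx_3 = 356
r_3 = 26
x0_4 = 345
y0_4 = 244
cx_5 = 228
cy_5 = 109
r_5 = 52
cx_6 = 251
cy_6 = 349
r_6 = 76
cx_7 = 287
cy_7 = 406
r_7 = 51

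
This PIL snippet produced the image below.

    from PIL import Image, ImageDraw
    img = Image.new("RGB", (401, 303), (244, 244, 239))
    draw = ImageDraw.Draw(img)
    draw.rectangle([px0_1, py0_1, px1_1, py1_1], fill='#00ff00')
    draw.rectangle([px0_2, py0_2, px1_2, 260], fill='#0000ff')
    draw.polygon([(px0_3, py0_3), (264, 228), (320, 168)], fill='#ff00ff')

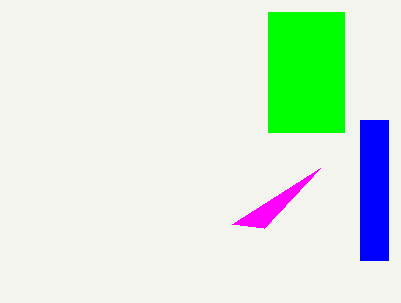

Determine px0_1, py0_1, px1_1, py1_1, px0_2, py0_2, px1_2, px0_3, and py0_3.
px0_1 = 268; py0_1 = 12; px1_1 = 344; py1_1 = 132; px0_2 = 360; py0_2 = 120; px1_2 = 388; px0_3 = 232; py0_3 = 224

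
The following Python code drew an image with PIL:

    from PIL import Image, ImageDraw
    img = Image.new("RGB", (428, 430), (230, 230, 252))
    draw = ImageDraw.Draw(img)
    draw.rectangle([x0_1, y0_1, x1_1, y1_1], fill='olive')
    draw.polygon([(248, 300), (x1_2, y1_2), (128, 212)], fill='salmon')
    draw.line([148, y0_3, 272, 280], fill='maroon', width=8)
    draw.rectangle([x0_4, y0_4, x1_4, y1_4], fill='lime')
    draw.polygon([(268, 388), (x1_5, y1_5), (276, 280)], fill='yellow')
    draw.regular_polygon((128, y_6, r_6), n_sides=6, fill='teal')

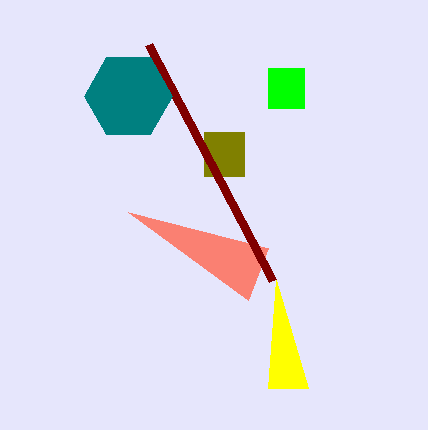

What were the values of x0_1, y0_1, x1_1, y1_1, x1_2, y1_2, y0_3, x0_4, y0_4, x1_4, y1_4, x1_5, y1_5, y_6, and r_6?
x0_1 = 204
y0_1 = 132
x1_1 = 244
y1_1 = 176
x1_2 = 268
y1_2 = 248
y0_3 = 44
x0_4 = 268
y0_4 = 68
x1_4 = 304
y1_4 = 108
x1_5 = 308
y1_5 = 388
y_6 = 96
r_6 = 44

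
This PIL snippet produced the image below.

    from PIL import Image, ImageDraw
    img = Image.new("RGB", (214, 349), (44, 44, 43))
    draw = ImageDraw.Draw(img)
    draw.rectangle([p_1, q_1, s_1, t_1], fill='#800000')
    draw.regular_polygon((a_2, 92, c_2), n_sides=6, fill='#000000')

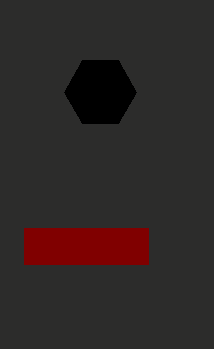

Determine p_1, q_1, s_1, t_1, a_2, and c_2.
p_1 = 24
q_1 = 228
s_1 = 148
t_1 = 264
a_2 = 100
c_2 = 36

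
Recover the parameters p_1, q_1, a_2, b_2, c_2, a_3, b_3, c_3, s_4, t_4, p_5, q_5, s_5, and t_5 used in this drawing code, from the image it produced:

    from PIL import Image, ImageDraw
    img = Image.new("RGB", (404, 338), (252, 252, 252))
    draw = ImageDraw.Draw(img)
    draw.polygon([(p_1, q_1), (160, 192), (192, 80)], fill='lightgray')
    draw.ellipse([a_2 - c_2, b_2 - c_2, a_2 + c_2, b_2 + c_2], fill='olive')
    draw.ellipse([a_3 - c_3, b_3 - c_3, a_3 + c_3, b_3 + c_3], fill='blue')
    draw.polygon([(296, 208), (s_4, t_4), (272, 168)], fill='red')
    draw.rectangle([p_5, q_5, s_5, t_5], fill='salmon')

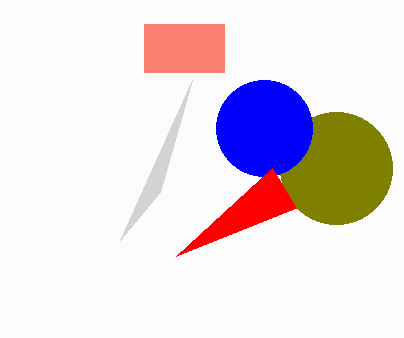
p_1 = 120, q_1 = 240, a_2 = 336, b_2 = 168, c_2 = 56, a_3 = 264, b_3 = 128, c_3 = 48, s_4 = 176, t_4 = 256, p_5 = 144, q_5 = 24, s_5 = 224, t_5 = 72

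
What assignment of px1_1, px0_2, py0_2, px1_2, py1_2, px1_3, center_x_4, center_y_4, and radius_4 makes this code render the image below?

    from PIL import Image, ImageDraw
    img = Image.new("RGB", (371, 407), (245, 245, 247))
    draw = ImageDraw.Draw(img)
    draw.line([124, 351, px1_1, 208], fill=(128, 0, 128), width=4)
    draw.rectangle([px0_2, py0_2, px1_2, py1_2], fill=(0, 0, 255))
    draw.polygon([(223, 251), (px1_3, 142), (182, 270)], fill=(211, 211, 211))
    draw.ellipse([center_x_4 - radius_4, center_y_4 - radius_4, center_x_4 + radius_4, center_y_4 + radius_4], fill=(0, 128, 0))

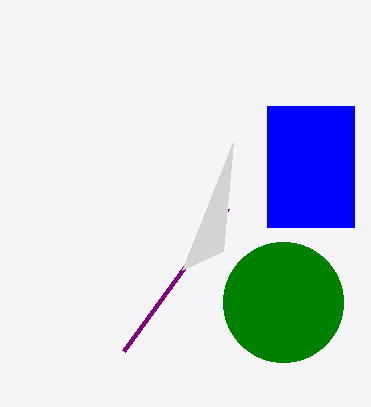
px1_1 = 228, px0_2 = 267, py0_2 = 106, px1_2 = 354, py1_2 = 227, px1_3 = 233, center_x_4 = 283, center_y_4 = 302, radius_4 = 60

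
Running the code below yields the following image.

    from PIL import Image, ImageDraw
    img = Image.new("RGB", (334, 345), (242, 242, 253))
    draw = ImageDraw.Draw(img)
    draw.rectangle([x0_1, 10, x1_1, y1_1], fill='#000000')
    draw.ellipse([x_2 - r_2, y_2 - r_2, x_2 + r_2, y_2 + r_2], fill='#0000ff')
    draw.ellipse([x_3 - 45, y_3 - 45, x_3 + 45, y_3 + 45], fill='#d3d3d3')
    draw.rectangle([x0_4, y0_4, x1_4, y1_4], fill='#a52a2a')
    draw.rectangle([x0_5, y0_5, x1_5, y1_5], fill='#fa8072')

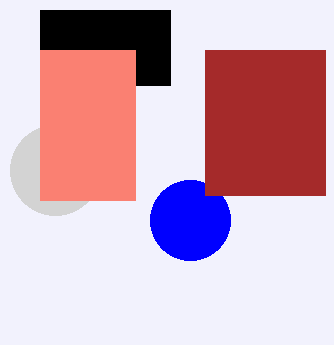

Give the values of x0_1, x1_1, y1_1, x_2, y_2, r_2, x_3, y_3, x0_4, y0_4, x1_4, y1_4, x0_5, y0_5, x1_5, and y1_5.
x0_1 = 40; x1_1 = 170; y1_1 = 85; x_2 = 190; y_2 = 220; r_2 = 40; x_3 = 55; y_3 = 170; x0_4 = 205; y0_4 = 50; x1_4 = 325; y1_4 = 195; x0_5 = 40; y0_5 = 50; x1_5 = 135; y1_5 = 200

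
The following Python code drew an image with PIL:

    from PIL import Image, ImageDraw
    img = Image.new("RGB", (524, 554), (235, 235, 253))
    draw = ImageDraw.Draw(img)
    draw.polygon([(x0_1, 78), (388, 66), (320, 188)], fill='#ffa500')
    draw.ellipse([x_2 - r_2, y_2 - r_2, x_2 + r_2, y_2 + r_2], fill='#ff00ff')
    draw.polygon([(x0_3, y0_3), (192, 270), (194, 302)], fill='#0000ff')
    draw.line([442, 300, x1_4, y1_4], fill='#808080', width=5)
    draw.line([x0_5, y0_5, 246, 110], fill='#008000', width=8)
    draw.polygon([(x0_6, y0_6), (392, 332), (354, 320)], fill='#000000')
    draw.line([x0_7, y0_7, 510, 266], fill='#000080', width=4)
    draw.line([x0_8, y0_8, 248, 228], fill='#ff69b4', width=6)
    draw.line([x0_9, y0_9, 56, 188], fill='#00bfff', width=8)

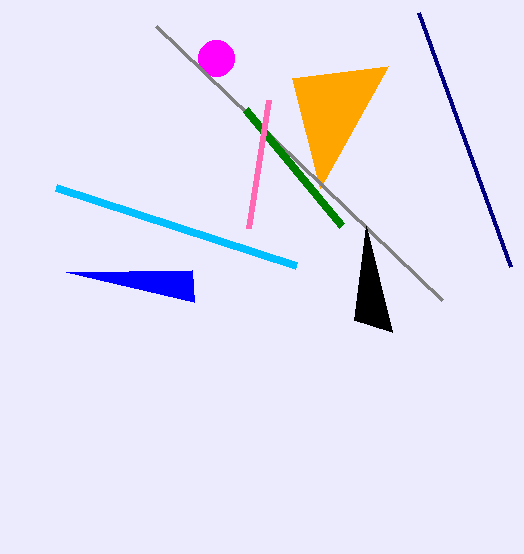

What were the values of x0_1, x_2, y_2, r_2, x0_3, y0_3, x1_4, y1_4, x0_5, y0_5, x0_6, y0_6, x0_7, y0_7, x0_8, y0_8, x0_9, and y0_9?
x0_1 = 292, x_2 = 216, y_2 = 58, r_2 = 18, x0_3 = 66, y0_3 = 272, x1_4 = 156, y1_4 = 26, x0_5 = 342, y0_5 = 226, x0_6 = 366, y0_6 = 226, x0_7 = 418, y0_7 = 12, x0_8 = 268, y0_8 = 100, x0_9 = 296, y0_9 = 266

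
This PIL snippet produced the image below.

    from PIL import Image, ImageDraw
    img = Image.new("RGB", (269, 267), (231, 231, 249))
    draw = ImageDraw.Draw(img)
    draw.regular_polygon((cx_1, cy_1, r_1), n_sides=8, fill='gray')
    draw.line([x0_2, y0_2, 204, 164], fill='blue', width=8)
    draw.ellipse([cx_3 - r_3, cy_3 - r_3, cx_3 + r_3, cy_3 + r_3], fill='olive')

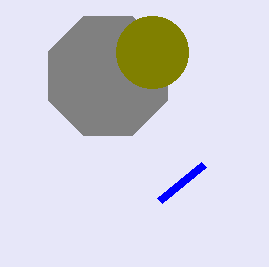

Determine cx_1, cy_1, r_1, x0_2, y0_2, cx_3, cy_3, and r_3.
cx_1 = 108; cy_1 = 76; r_1 = 64; x0_2 = 160; y0_2 = 200; cx_3 = 152; cy_3 = 52; r_3 = 36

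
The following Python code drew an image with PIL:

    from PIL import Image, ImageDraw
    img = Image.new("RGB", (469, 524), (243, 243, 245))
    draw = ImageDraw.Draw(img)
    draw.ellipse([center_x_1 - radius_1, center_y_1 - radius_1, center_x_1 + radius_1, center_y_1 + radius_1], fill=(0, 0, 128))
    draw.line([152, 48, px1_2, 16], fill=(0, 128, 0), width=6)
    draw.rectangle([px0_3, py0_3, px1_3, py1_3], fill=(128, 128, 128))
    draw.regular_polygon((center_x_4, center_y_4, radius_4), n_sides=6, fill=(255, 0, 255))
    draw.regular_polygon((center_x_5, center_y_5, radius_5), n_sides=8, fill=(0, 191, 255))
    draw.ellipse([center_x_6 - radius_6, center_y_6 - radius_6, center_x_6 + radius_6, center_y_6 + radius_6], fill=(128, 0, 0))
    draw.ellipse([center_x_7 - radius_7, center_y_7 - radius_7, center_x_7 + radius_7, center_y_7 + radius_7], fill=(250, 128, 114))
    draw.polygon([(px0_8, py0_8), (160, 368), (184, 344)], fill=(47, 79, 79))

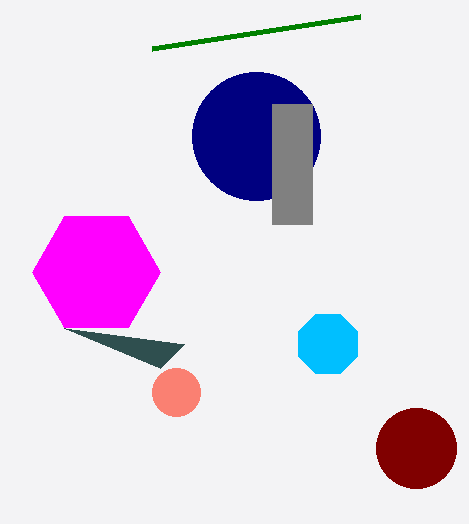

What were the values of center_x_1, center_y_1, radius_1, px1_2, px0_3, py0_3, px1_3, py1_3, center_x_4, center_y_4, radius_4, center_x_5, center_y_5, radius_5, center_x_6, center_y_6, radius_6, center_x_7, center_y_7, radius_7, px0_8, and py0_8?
center_x_1 = 256
center_y_1 = 136
radius_1 = 64
px1_2 = 360
px0_3 = 272
py0_3 = 104
px1_3 = 312
py1_3 = 224
center_x_4 = 96
center_y_4 = 272
radius_4 = 64
center_x_5 = 328
center_y_5 = 344
radius_5 = 32
center_x_6 = 416
center_y_6 = 448
radius_6 = 40
center_x_7 = 176
center_y_7 = 392
radius_7 = 24
px0_8 = 64
py0_8 = 328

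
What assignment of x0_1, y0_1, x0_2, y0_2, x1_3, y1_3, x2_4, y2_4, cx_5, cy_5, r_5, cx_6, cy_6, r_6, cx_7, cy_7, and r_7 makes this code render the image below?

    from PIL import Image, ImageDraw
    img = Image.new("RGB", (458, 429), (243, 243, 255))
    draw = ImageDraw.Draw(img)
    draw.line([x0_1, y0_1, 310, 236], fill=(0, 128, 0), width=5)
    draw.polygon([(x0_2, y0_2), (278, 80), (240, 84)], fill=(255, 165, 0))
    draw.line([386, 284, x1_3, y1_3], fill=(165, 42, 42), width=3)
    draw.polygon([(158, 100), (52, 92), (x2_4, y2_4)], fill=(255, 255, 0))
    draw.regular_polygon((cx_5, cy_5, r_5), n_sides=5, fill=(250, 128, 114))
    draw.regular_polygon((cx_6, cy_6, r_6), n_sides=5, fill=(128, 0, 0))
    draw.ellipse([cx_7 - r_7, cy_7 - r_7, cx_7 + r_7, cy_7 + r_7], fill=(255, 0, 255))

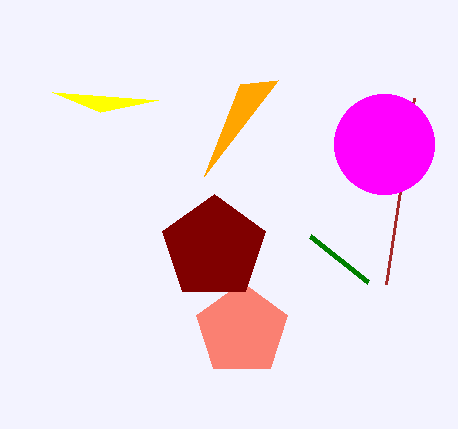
x0_1 = 368
y0_1 = 282
x0_2 = 204
y0_2 = 176
x1_3 = 414
y1_3 = 98
x2_4 = 100
y2_4 = 112
cx_5 = 242
cy_5 = 330
r_5 = 48
cx_6 = 214
cy_6 = 248
r_6 = 54
cx_7 = 384
cy_7 = 144
r_7 = 50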